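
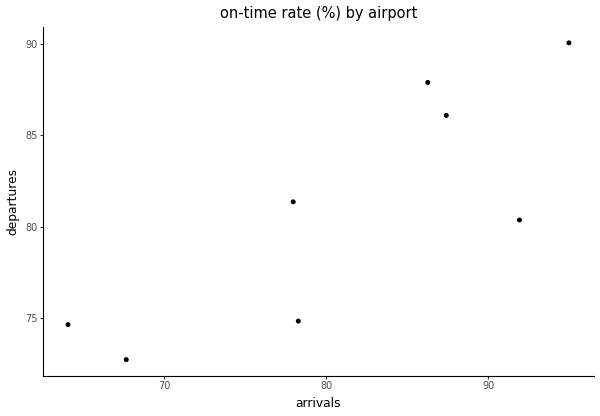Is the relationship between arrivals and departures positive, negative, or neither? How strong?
Points are positively correlated; strong (|r| ≈ 0.8).

positive, strong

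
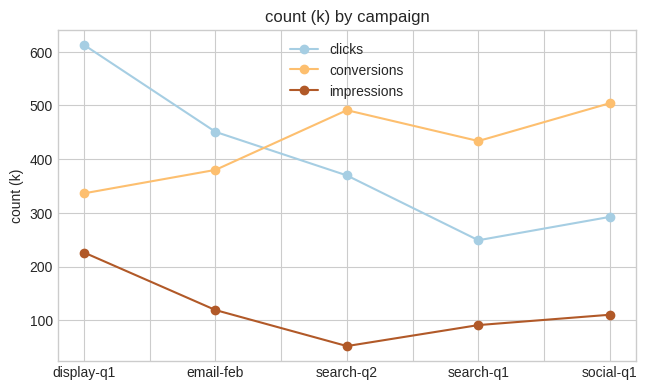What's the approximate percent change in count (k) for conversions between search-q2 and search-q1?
search-q2 ≈ 500, search-q1 ≈ 450; (450 − 500) / 500 ≈ -10%.

≈ -10%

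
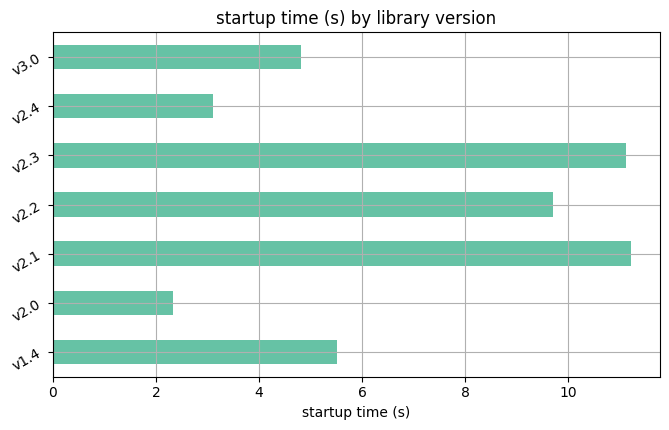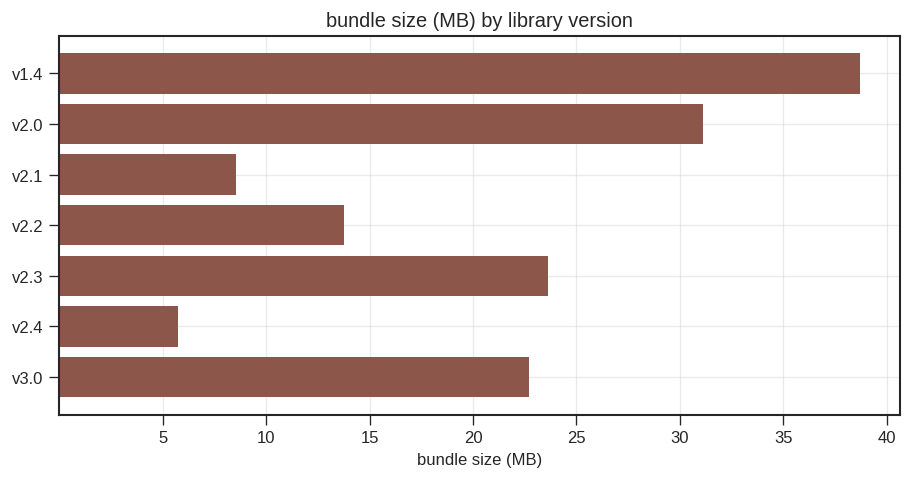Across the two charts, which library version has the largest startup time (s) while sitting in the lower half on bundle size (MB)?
Chart 2 median bundle size (MB) ≈ 25; below-median library versions: v2.1, v2.2, v2.4. Among those, v2.1 has the highest startup time (s) (≈ 12).

v2.1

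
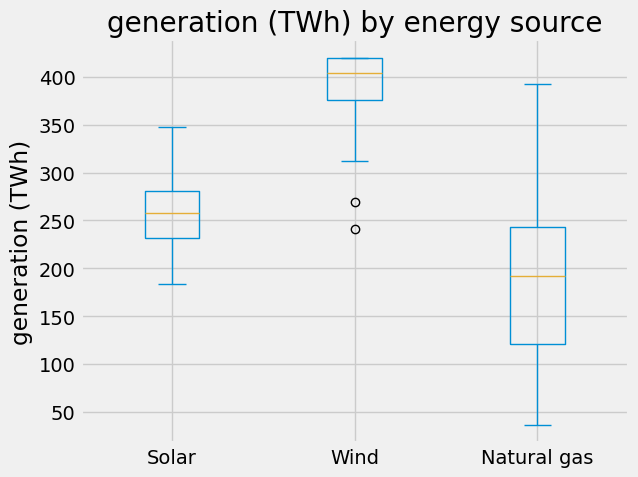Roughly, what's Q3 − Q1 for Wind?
Q3 ≈ 420, Q1 ≈ 380; IQR ≈ 40.

≈ 40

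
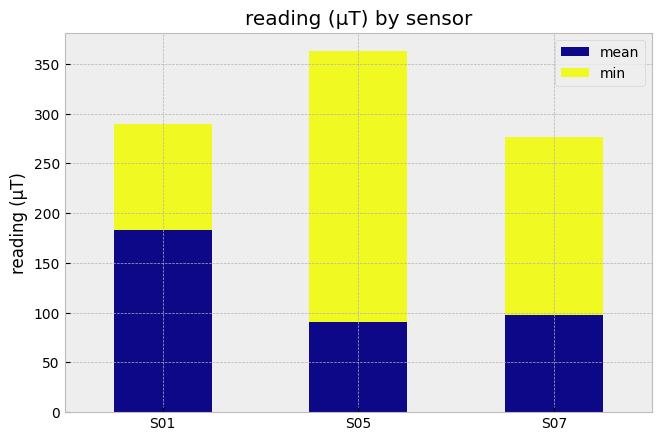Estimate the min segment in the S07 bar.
≈ 200

min top ≈ 300, bottom ≈ 100; segment ≈ 200.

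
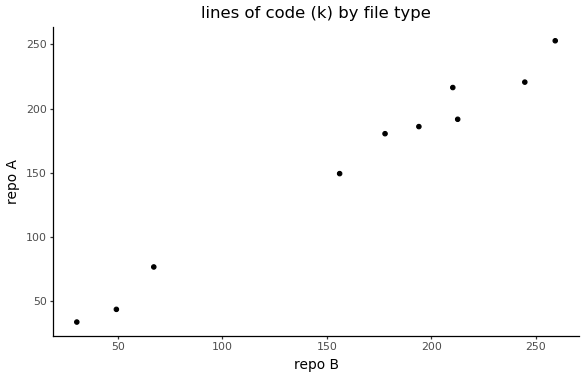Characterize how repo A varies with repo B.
positive, strong

Points are positively correlated; strong (|r| ≈ 1.0).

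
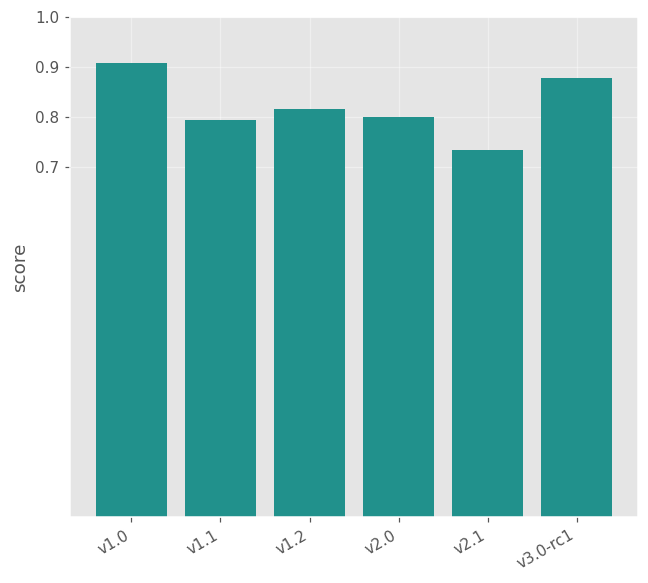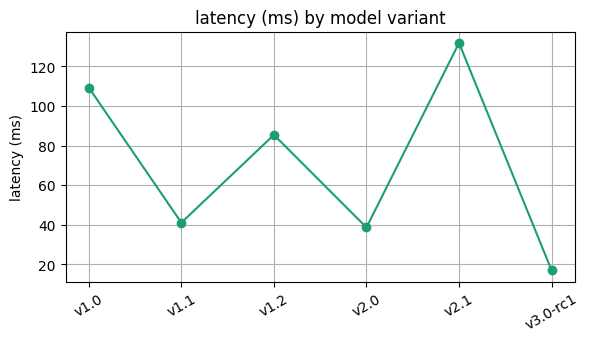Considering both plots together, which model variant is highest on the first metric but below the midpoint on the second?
v3.0-rc1

Chart 2 median latency (ms) ≈ 60; below-median model variants: v1.1, v2.0, v3.0-rc1. Among those, v3.0-rc1 has the highest score (≈ 0.9).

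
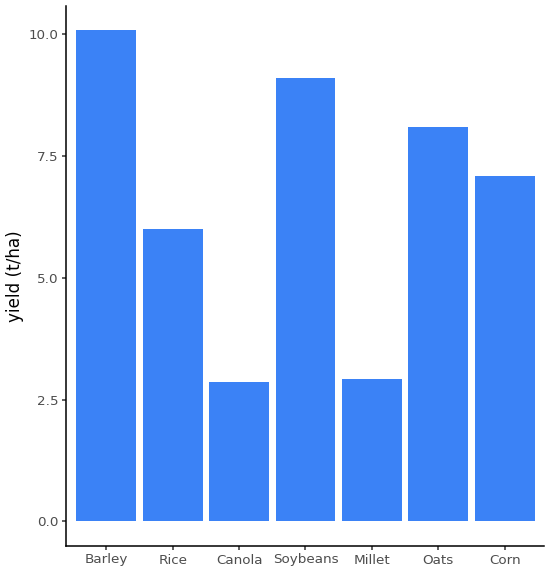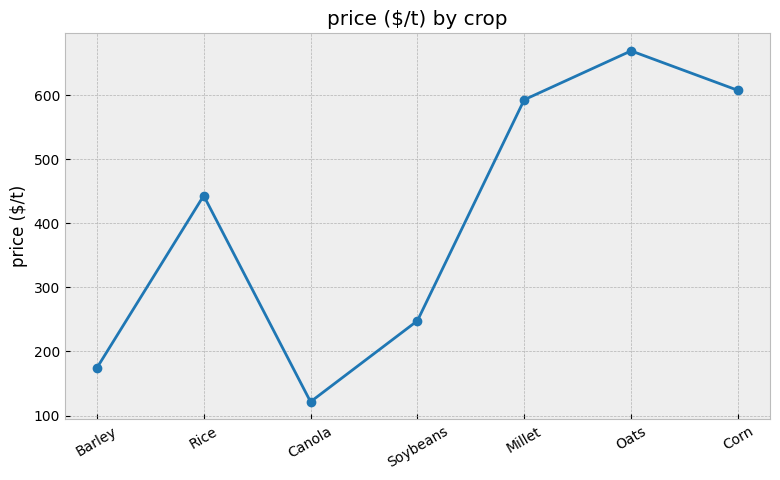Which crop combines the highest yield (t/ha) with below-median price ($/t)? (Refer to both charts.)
Chart 2 median price ($/t) ≈ 400; below-median crops: Barley, Canola, Soybeans. Among those, Barley has the highest yield (t/ha) (≈ 10).

Barley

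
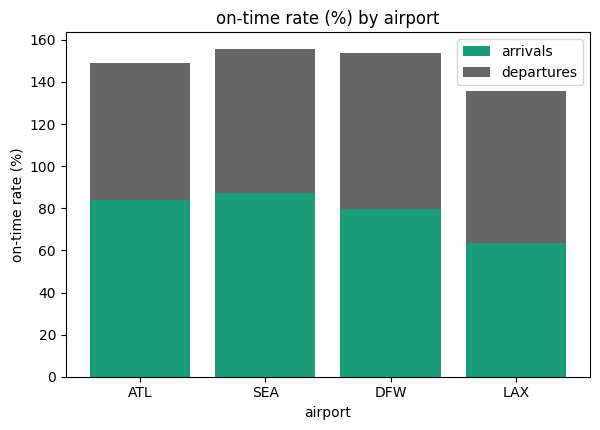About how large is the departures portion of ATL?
departures top ≈ 140, bottom ≈ 80; segment ≈ 60.

≈ 60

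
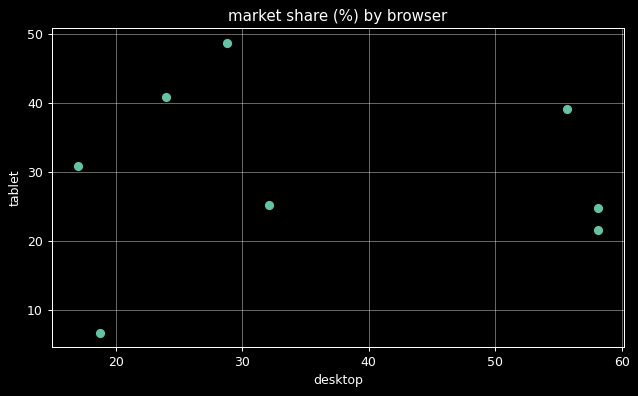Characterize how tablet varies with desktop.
Points are roughly uncorrelated; weak (|r| ≈ 0.0).

no clear correlation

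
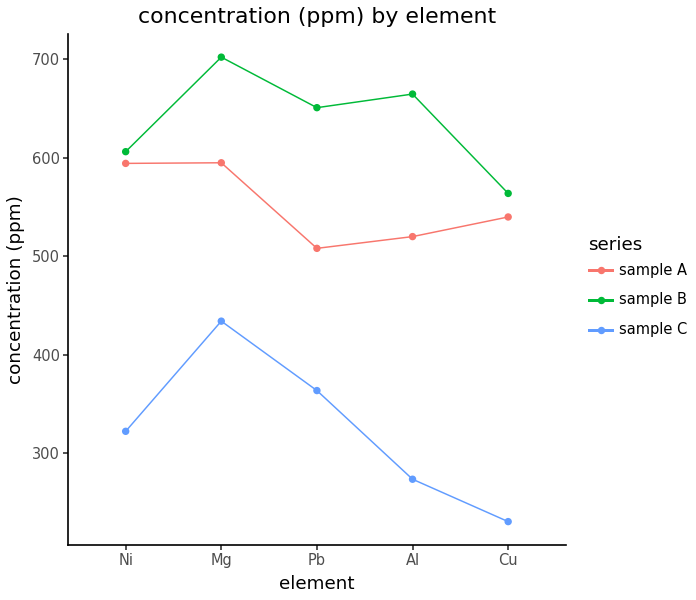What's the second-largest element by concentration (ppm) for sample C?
Top 3 for sample C: Mg ≈ 450, Pb ≈ 350, Ni ≈ 300.

Pb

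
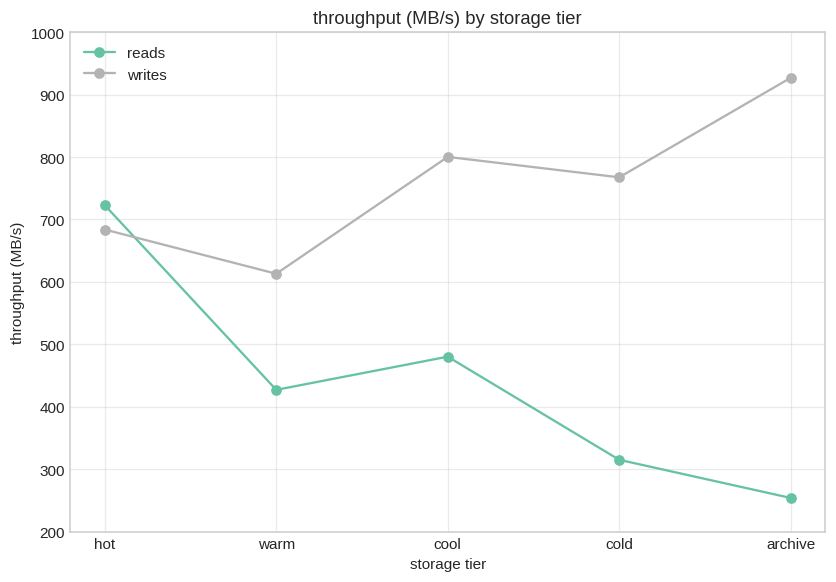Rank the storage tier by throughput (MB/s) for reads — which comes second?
cool

Top 3 for reads: hot ≈ 700, cool ≈ 500, warm ≈ 400.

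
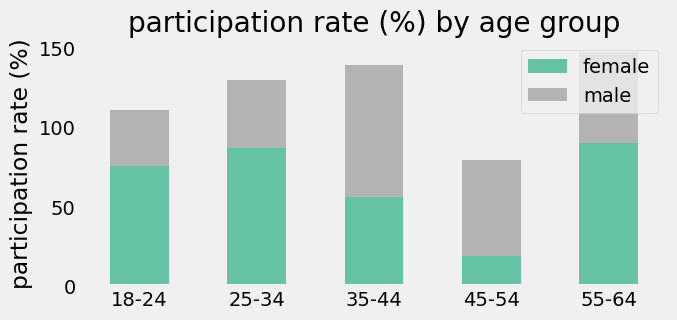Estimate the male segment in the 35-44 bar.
male top ≈ 140, bottom ≈ 60; segment ≈ 80.

≈ 80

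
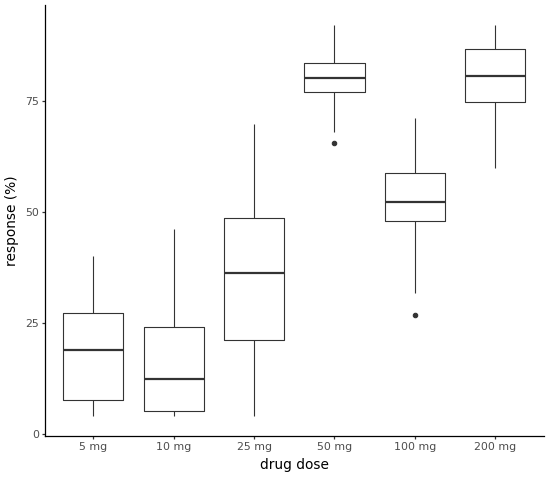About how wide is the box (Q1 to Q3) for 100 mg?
≈ 10

Q3 ≈ 60, Q1 ≈ 50; IQR ≈ 10.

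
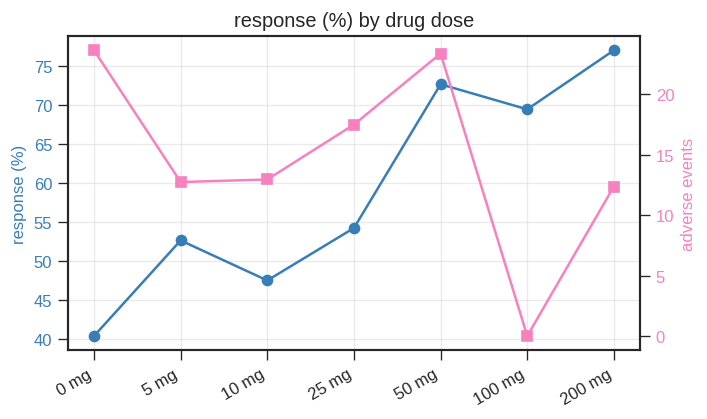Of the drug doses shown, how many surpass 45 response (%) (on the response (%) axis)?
6

Above 45: 5 mg, 10 mg, 25 mg, 50 mg, 100 mg, 200 mg.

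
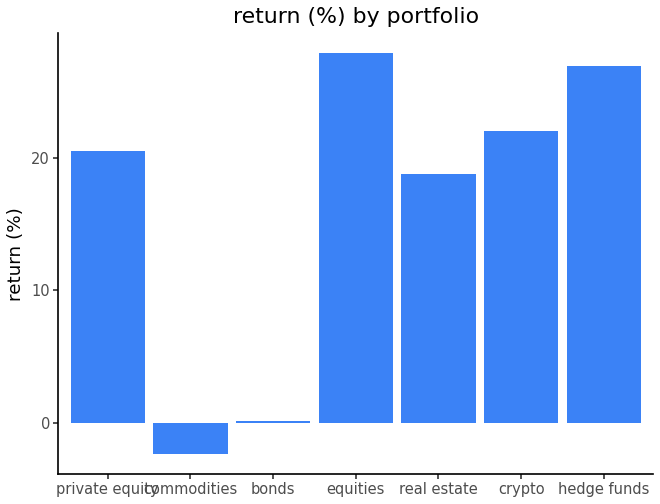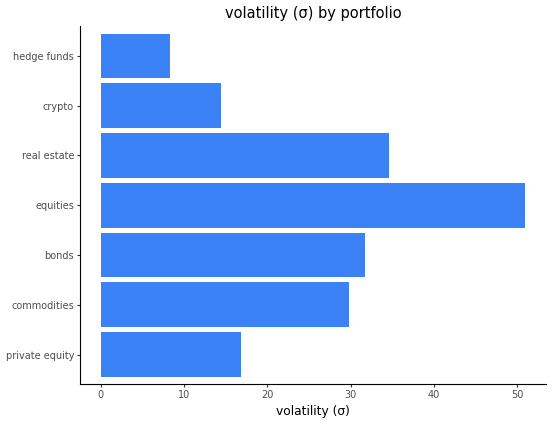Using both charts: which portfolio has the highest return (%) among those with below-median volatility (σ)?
hedge funds

Chart 2 median volatility (σ) ≈ 30; below-median portfolios: private equity, crypto, hedge funds. Among those, hedge funds has the highest return (%) (≈ 25).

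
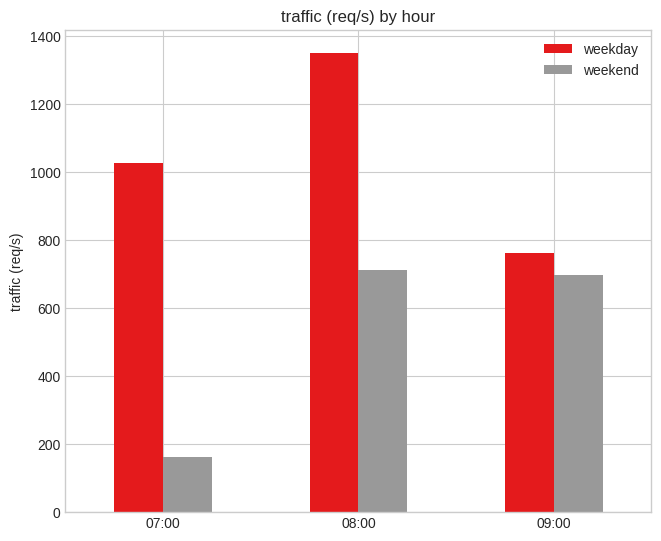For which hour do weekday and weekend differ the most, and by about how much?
07:00, ≈ 800 req/s

07:00: weekday ≈ 1000, weekend ≈ 200 → gap ≈ 800. Next-largest (08:00) is only ≈ 600.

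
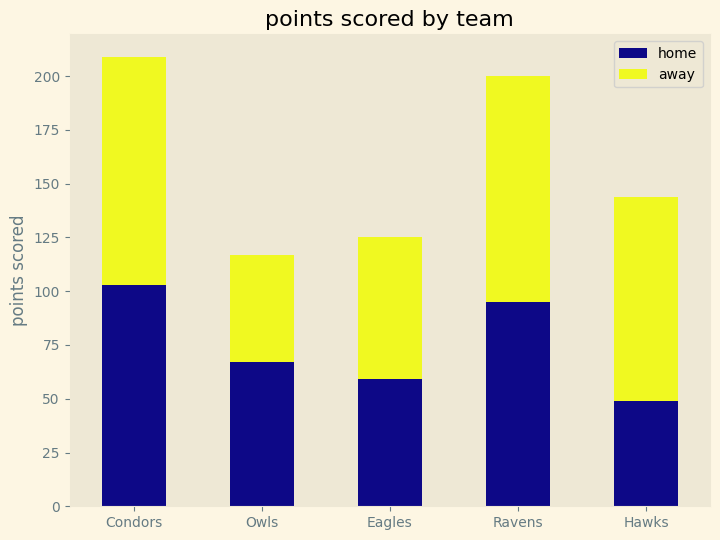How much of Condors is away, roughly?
away top ≈ 200, bottom ≈ 100; segment ≈ 100.

≈ 100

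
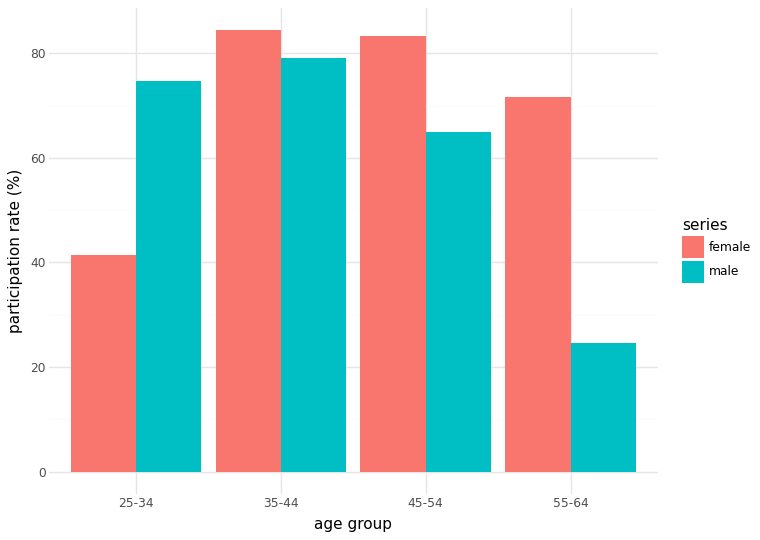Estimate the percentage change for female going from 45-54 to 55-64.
≈ -12.5%

45-54 ≈ 80, 55-64 ≈ 70; (70 − 80) / 80 ≈ -12.5%.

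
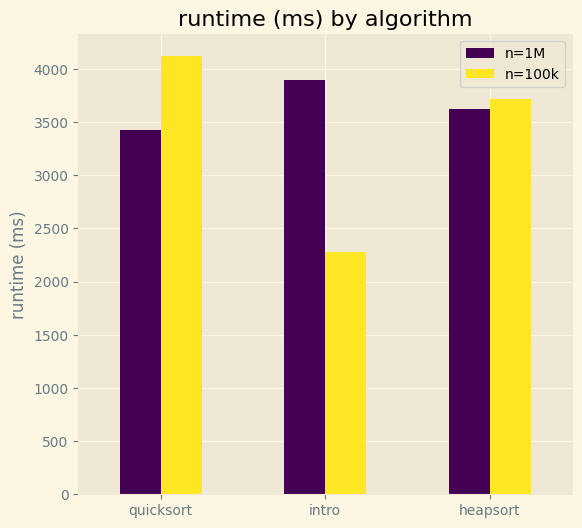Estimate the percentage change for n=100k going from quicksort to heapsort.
≈ -12.5%

quicksort ≈ 4000, heapsort ≈ 3500; (3500 − 4000) / 4000 ≈ -12.5%.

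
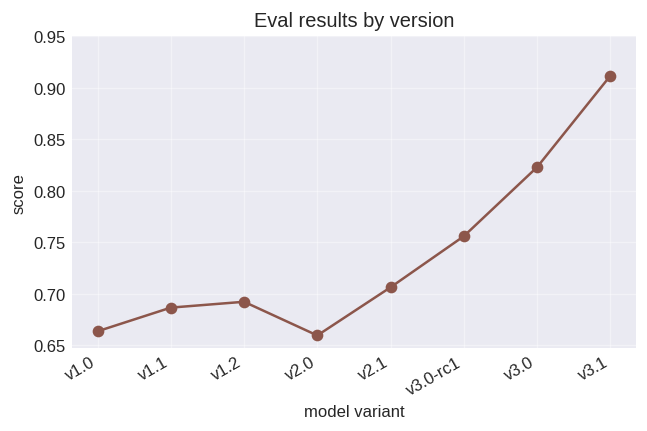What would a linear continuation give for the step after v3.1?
≈ 0.975

Last three: 0.75, 0.80, 0.90 → slope ≈ 0.075/step → next ≈ 0.975.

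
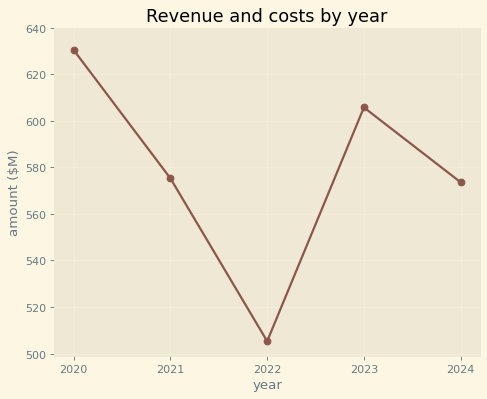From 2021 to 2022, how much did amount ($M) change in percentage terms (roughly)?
2021 ≈ 580, 2022 ≈ 500; (500 − 580) / 580 ≈ -13.8%.

≈ -13.8%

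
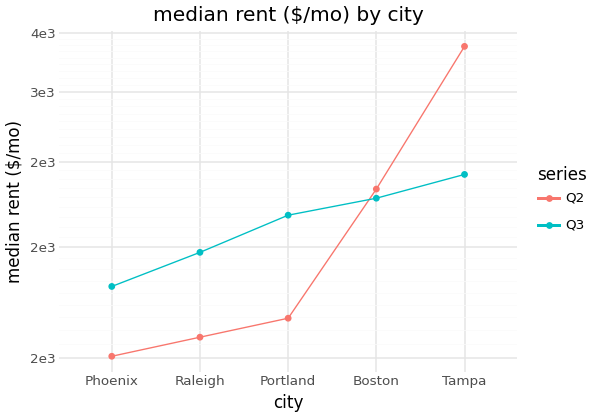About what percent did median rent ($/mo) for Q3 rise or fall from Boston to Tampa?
≈ +9.1%

Boston ≈ 2200, Tampa ≈ 2400; (2400 − 2200) / 2200 ≈ +9.1%.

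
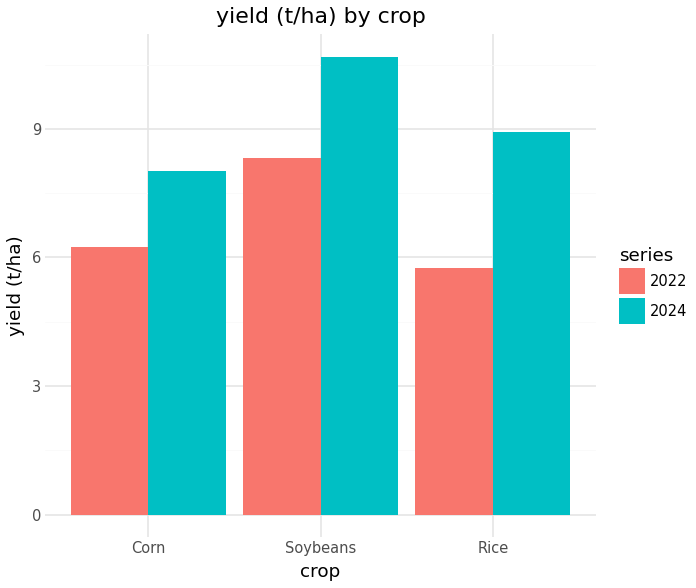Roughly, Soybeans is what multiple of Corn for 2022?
≈ 1.33×

Soybeans ≈ 8, Corn ≈ 6; 8/6 ≈ 1.33.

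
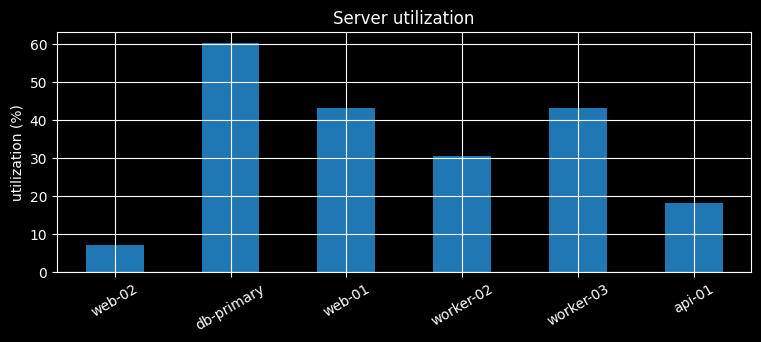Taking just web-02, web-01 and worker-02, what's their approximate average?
≈ 27

(10 + 40 + 30) / 3 ≈ 27.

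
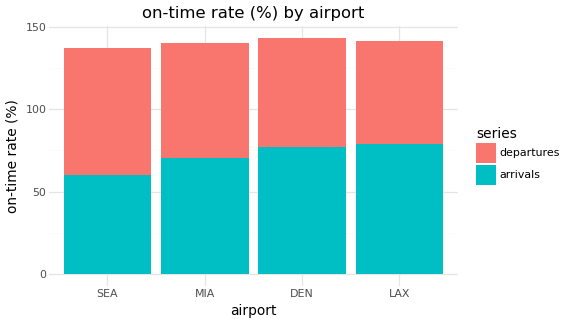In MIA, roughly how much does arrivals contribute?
≈ 80

arrivals top ≈ 80, bottom ≈ 0; segment ≈ 80.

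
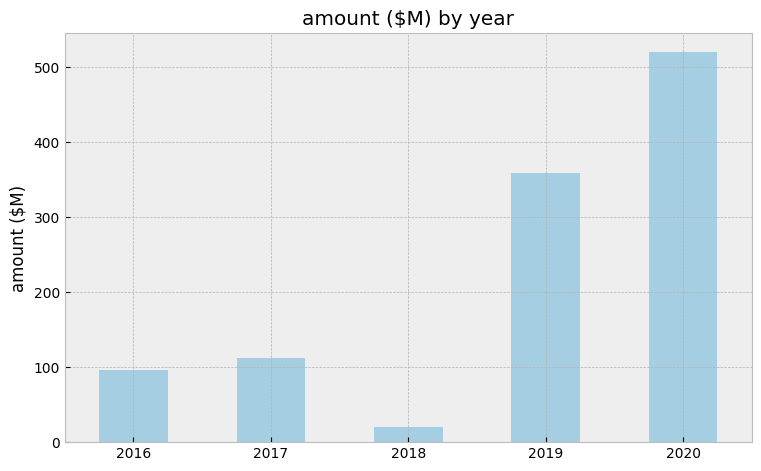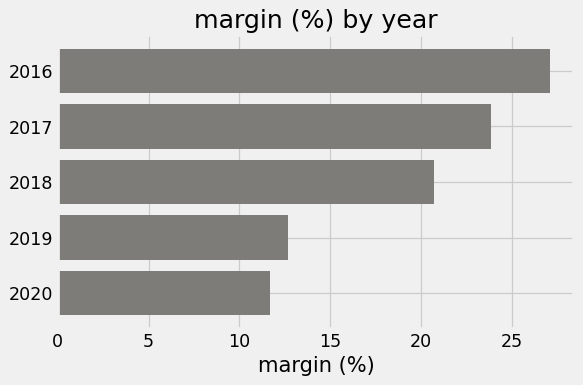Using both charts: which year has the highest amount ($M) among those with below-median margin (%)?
2020

Chart 2 median margin (%) ≈ 20; below-median years: 2019, 2020. Among those, 2020 has the highest amount ($M) (≈ 500).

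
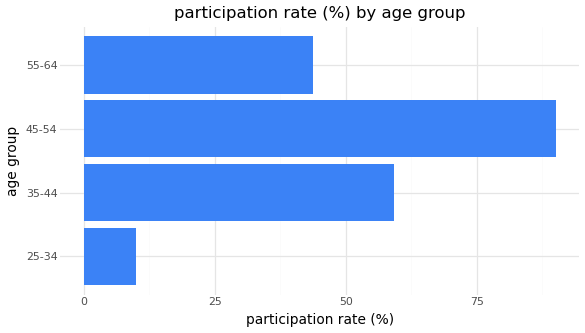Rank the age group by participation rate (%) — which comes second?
35-44

Top 3: 45-54 ≈ 90, 35-44 ≈ 60, 55-64 ≈ 40.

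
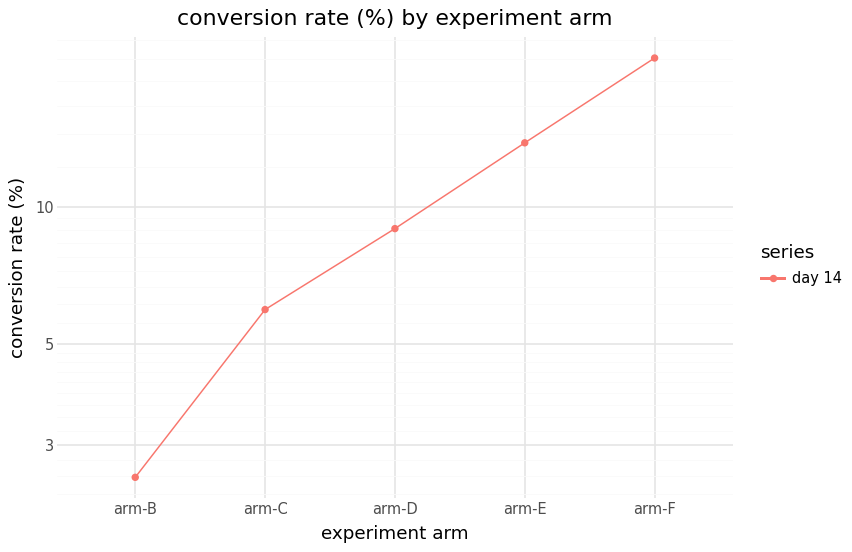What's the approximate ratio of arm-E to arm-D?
arm-E ≈ 14, arm-D ≈ 8; 14/8 ≈ 1.75.

≈ 1.75×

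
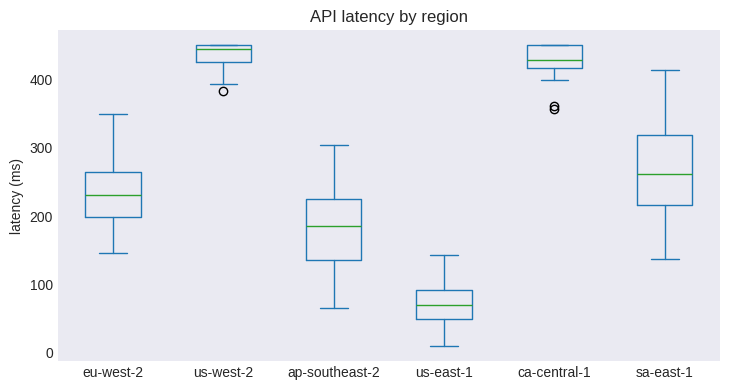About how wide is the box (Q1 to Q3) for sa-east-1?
Q3 ≈ 300, Q1 ≈ 200; IQR ≈ 100.

≈ 100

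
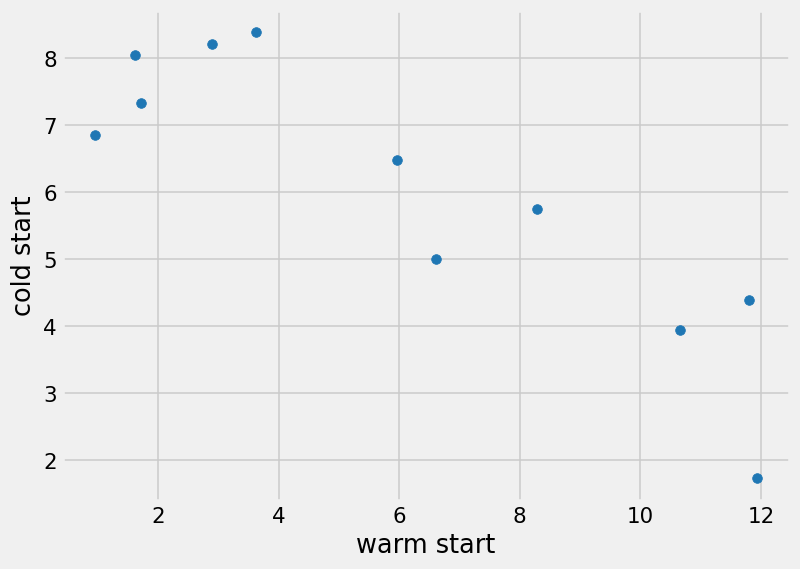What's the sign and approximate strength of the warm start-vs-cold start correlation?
Points are negatively correlated; strong (|r| ≈ 0.9).

negative, strong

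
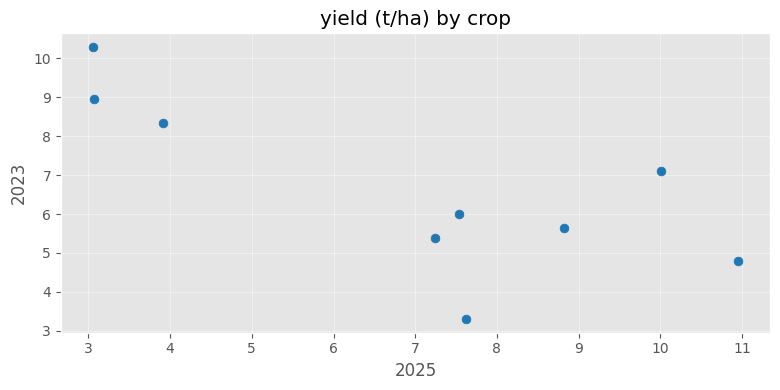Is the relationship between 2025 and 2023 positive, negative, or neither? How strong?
negative, strong

Points are negatively correlated; strong (|r| ≈ 0.8).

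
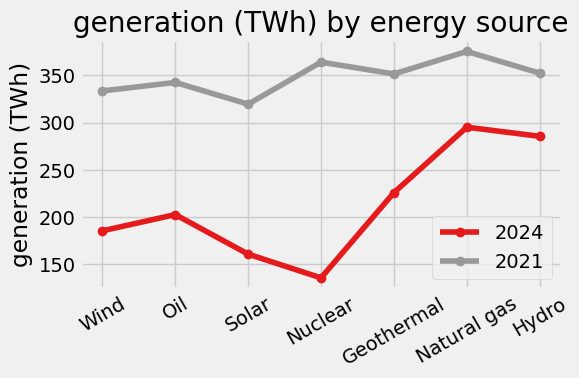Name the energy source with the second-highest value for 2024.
Top 3 for 2024: Natural gas ≈ 300, Hydro ≈ 280, Geothermal ≈ 220.

Hydro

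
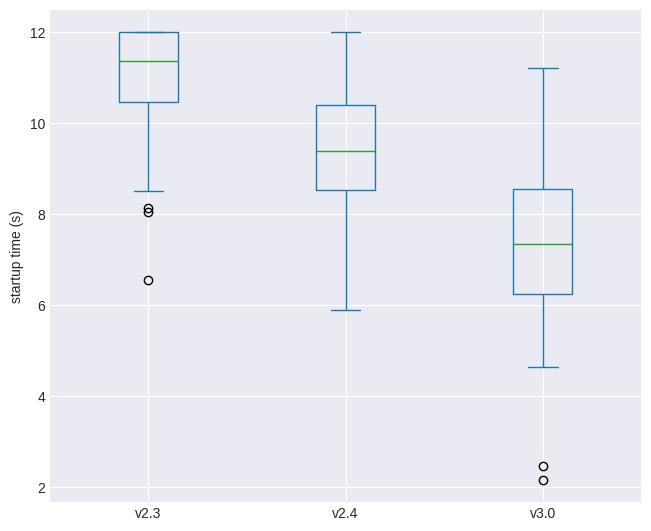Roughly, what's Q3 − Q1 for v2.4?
≈ 2.0

Q3 ≈ 10.5, Q1 ≈ 8.5; IQR ≈ 2.0.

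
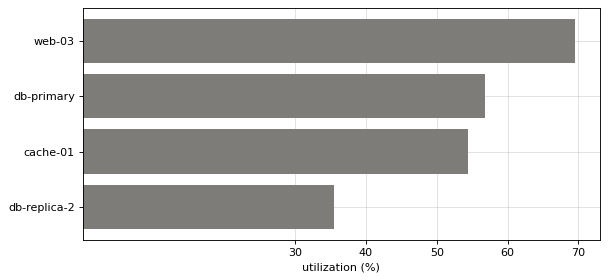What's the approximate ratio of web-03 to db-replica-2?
≈ 1.75×

web-03 ≈ 70, db-replica-2 ≈ 40; 70/40 ≈ 1.75.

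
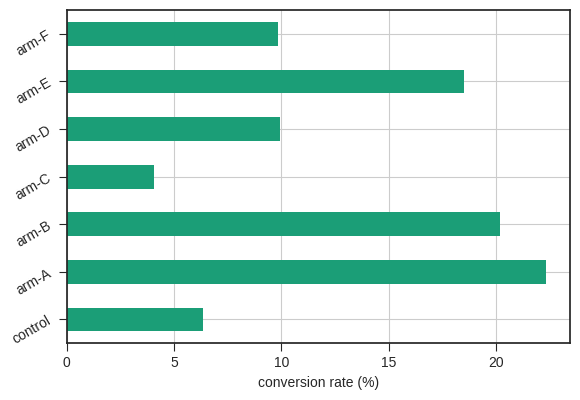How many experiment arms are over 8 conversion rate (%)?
5

Above 8: arm-A, arm-B, arm-D, arm-E, arm-F.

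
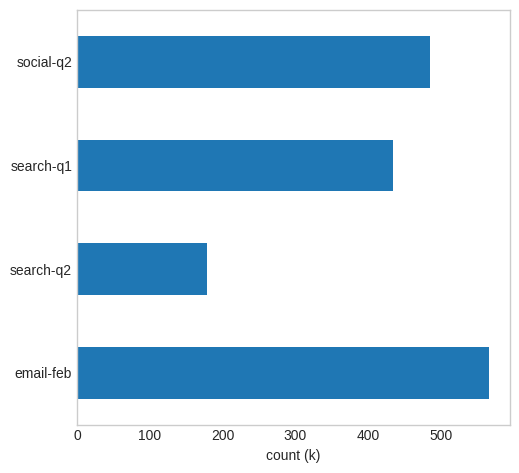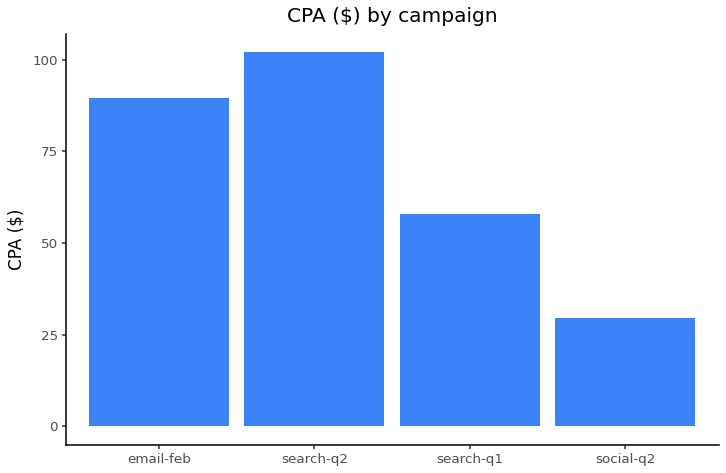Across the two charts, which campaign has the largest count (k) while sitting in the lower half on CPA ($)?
social-q2

Chart 2 median CPA ($) ≈ 70; below-median campaigns: search-q1, social-q2. Among those, social-q2 has the highest count (k) (≈ 500).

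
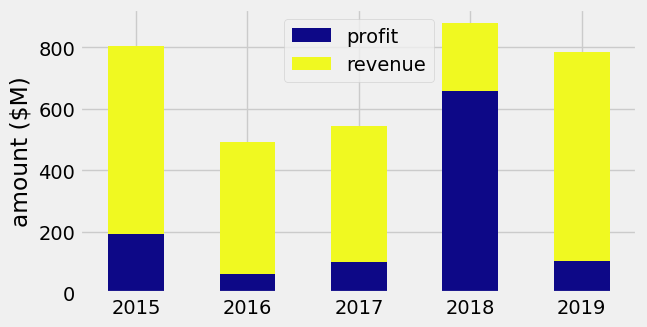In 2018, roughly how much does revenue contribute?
revenue top ≈ 900, bottom ≈ 700; segment ≈ 200.

≈ 200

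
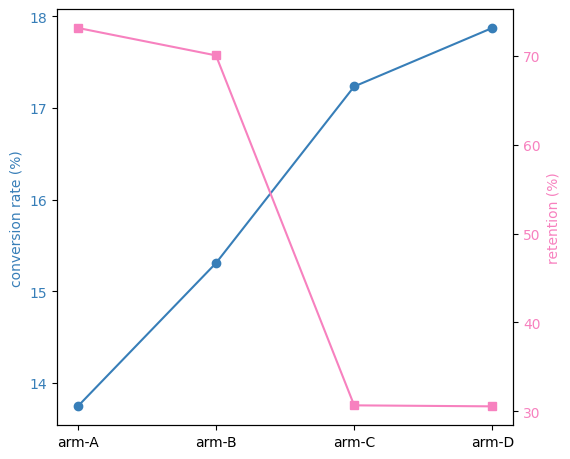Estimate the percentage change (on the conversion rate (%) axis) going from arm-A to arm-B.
arm-A ≈ 13.5, arm-B ≈ 15.5; (15.5 − 13.5) / 13.5 ≈ +14.8%.

≈ +14.8%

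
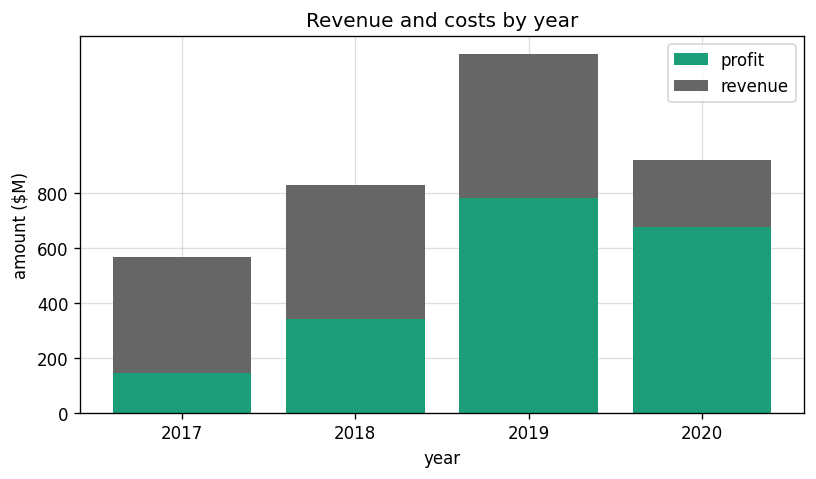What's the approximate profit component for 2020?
≈ 600

profit top ≈ 600, bottom ≈ 0; segment ≈ 600.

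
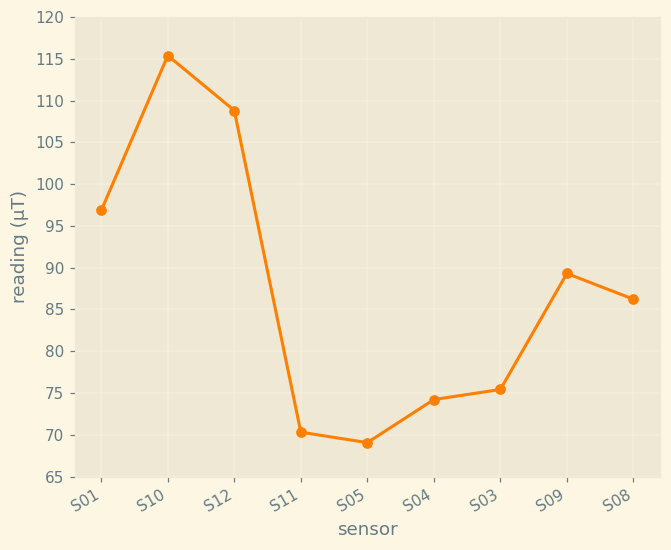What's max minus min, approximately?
≈ 45

Max S10 ≈ 115, min S05 ≈ 70; range ≈ 45.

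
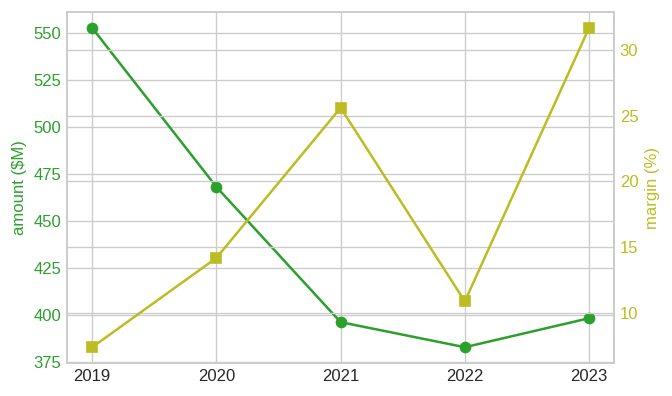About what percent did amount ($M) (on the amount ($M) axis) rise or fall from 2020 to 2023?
2020 ≈ 460, 2023 ≈ 400; (400 − 460) / 460 ≈ -13%.

≈ -13%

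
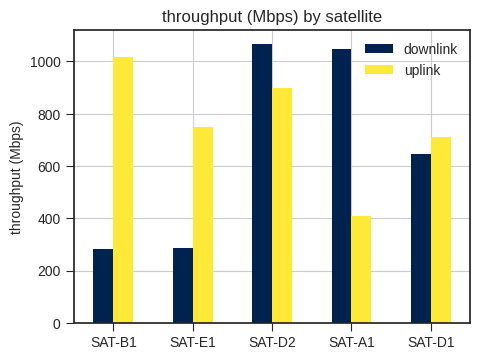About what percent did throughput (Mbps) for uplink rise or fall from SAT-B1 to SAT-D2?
SAT-B1 ≈ 1000, SAT-D2 ≈ 900; (900 − 1000) / 1000 ≈ -10%.

≈ -10%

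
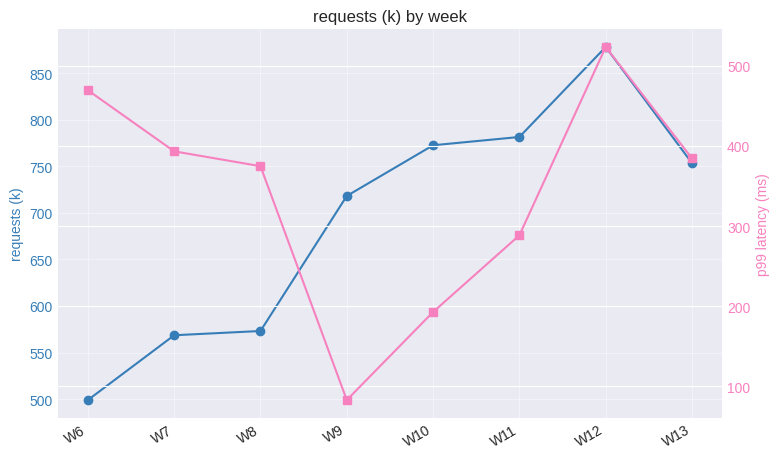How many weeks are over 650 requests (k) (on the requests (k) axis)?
Above 650: W9, W10, W11, W12, W13.

5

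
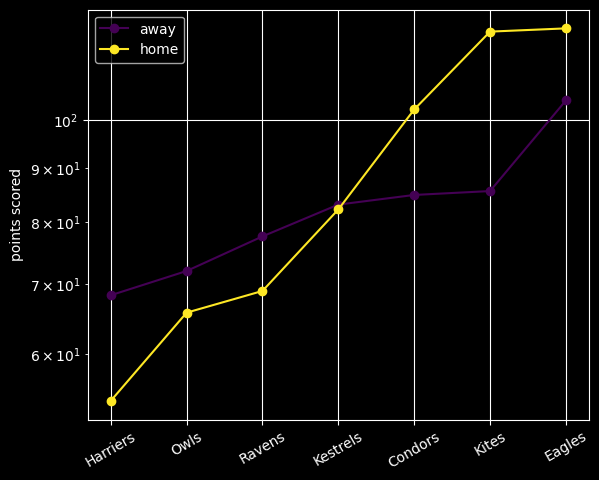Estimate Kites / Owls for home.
≈ 1.71×

Kites ≈ 120, Owls ≈ 70; 120/70 ≈ 1.71.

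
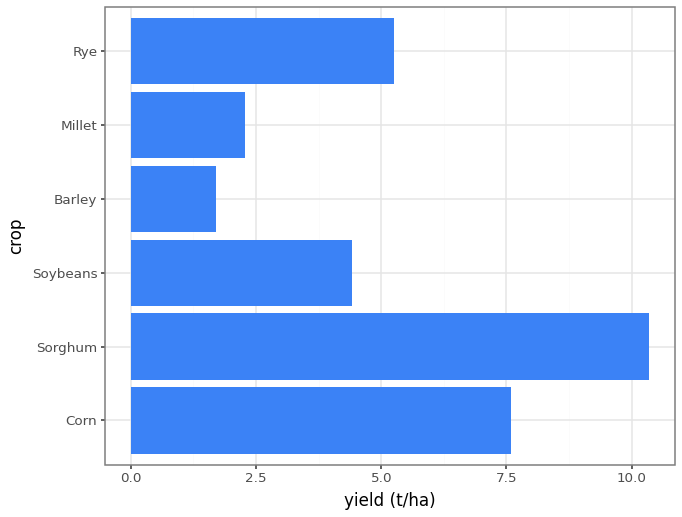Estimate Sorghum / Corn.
≈ 1.25×

Sorghum ≈ 10, Corn ≈ 8; 10/8 ≈ 1.25.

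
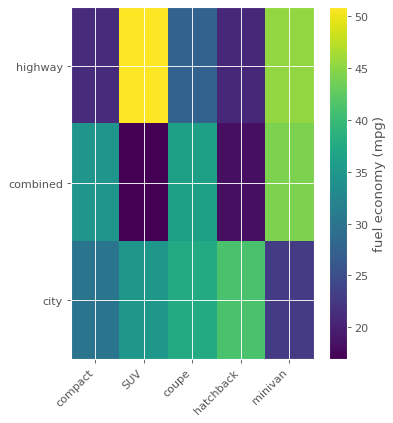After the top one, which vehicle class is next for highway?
Top 3 for highway: SUV ≈ 50, minivan ≈ 45, coupe ≈ 30.

minivan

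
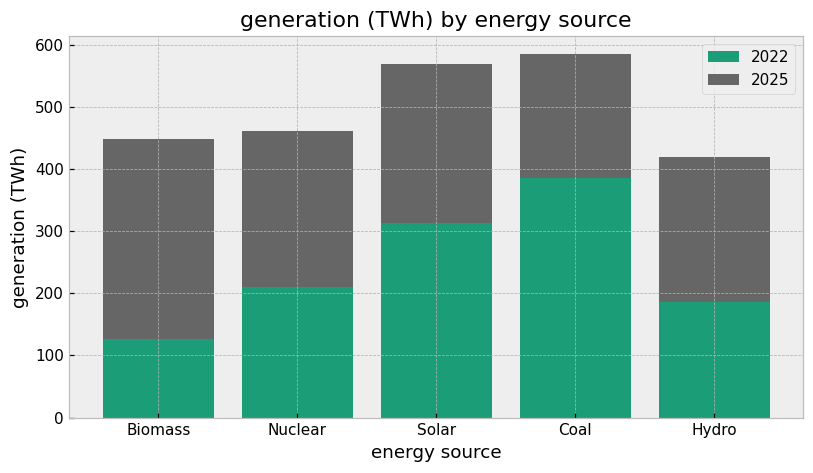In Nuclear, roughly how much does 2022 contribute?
2022 top ≈ 200, bottom ≈ 0; segment ≈ 200.

≈ 200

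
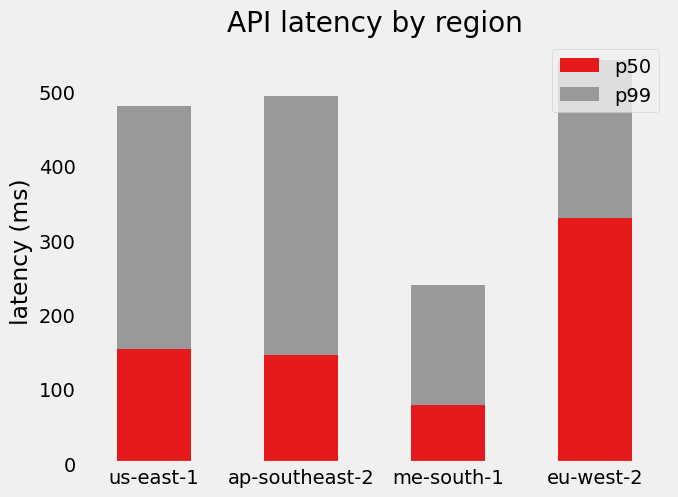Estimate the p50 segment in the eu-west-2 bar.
≈ 350

p50 top ≈ 350, bottom ≈ 0; segment ≈ 350.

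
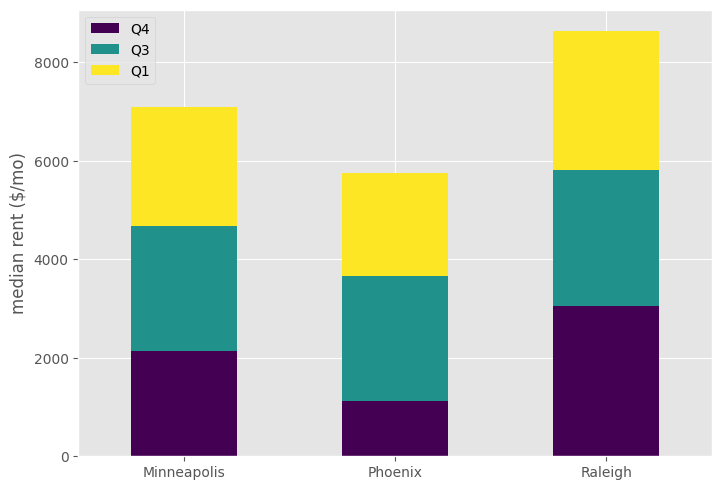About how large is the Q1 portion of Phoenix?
Q1 top ≈ 6000, bottom ≈ 4000; segment ≈ 2000.

≈ 2000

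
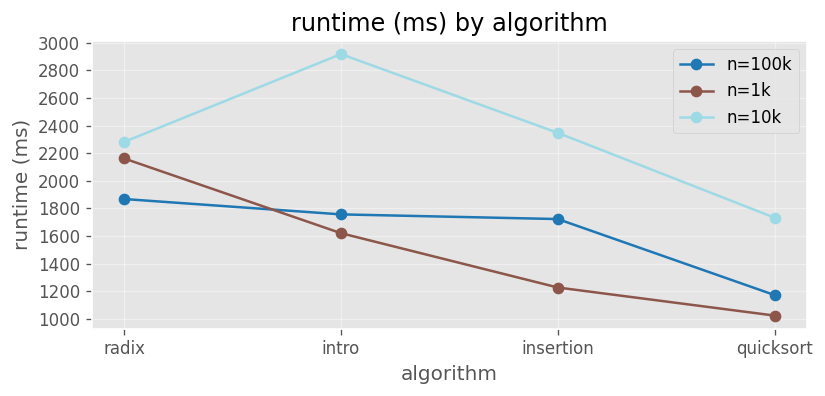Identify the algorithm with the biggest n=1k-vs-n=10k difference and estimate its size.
intro, ≈ 1400 ms

intro: n=1k ≈ 1600, n=10k ≈ 3000 → gap ≈ 1400. Next-largest (insertion) is only ≈ 1200.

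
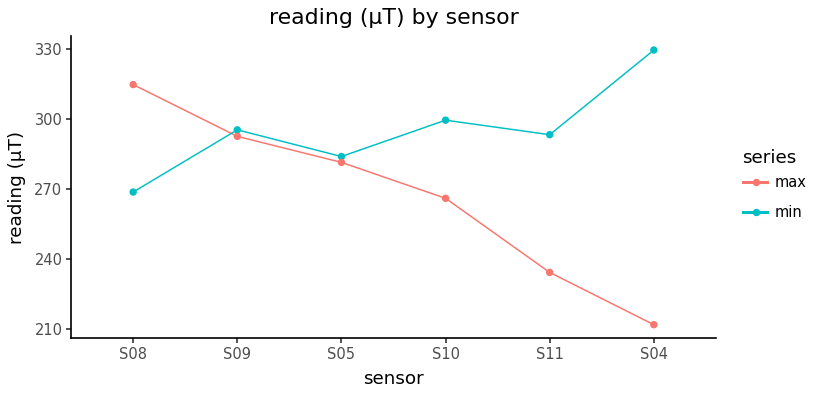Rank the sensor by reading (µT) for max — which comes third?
Top 4 for max: S08 ≈ 310, S09 ≈ 290, S05 ≈ 280, S10 ≈ 270.

S05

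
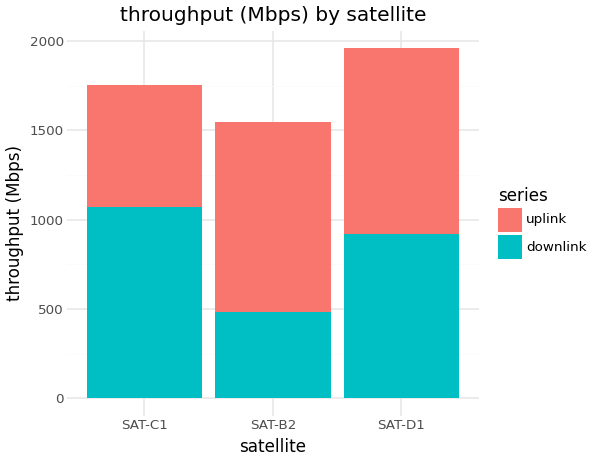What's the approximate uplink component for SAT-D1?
uplink top ≈ 2000, bottom ≈ 1000; segment ≈ 1000.

≈ 1000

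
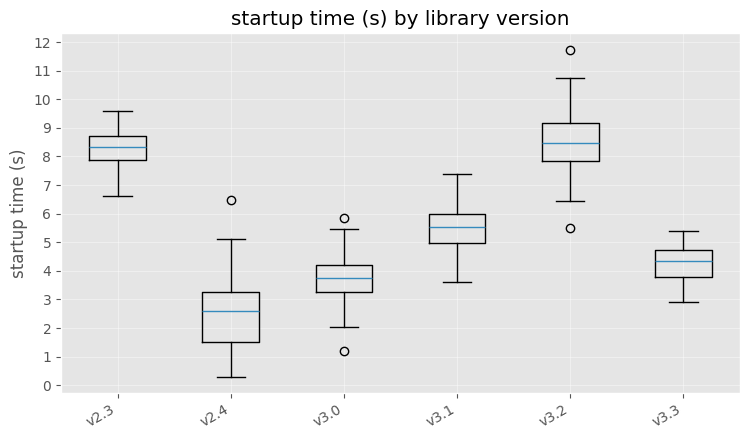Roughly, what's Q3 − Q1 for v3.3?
Q3 ≈ 5, Q1 ≈ 4; IQR ≈ 1.

≈ 1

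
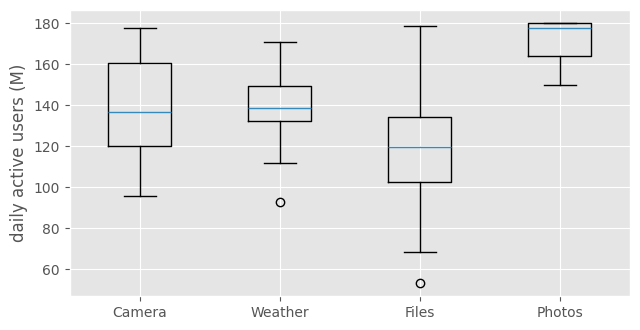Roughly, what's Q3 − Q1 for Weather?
≈ 20

Q3 ≈ 150, Q1 ≈ 130; IQR ≈ 20.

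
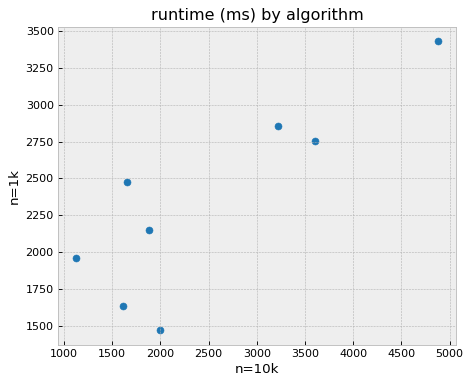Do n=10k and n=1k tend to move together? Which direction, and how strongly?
positive, strong

Points are positively correlated; strong (|r| ≈ 0.8).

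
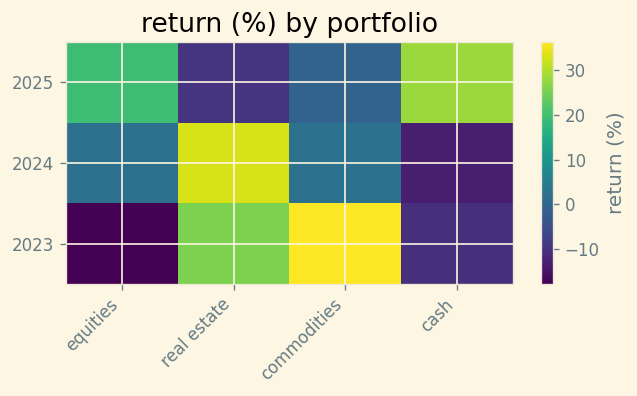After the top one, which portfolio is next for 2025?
equities

Top 3 for 2025: cash ≈ 30, equities ≈ 20, commodities ≈ 0.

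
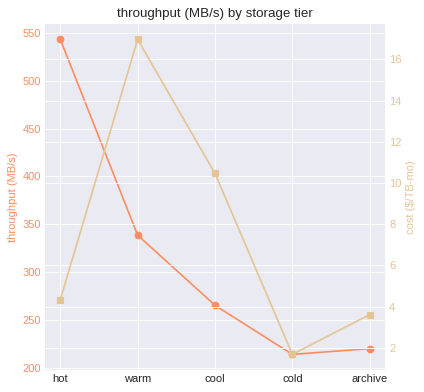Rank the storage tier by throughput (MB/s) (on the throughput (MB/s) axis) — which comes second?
warm

Top 3 (on the throughput (MB/s) axis): hot ≈ 550, warm ≈ 350, cool ≈ 250.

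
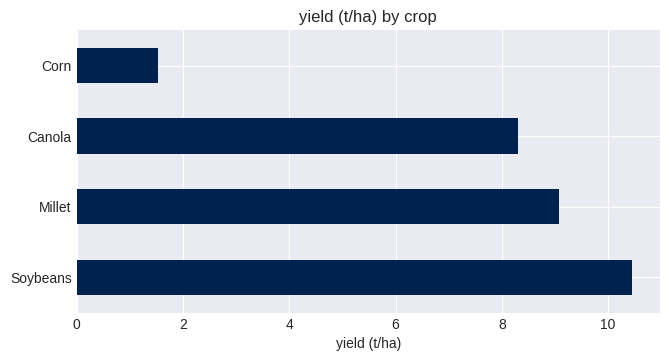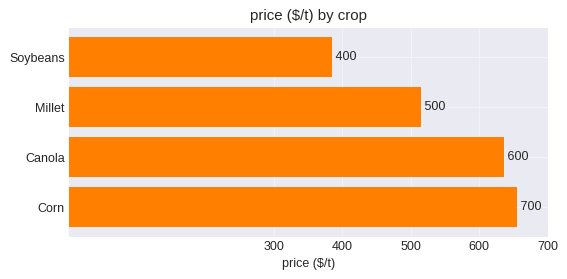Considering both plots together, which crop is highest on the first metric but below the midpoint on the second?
Chart 2 median price ($/t) ≈ 600; below-median crops: Soybeans, Millet. Among those, Soybeans has the highest yield (t/ha) (≈ 10).

Soybeans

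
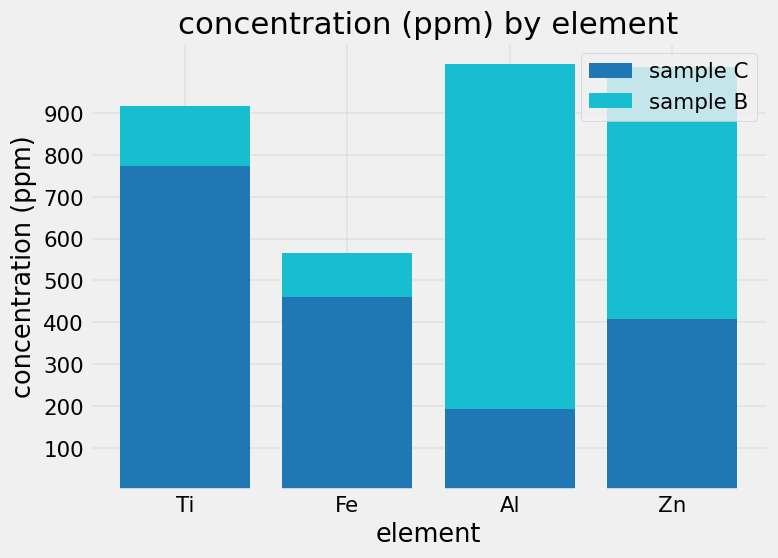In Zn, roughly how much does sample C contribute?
≈ 400

sample C top ≈ 400, bottom ≈ 0; segment ≈ 400.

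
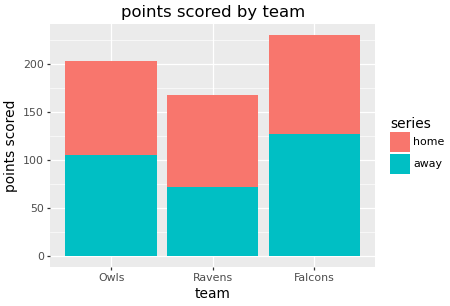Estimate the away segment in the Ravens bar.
away top ≈ 80, bottom ≈ 0; segment ≈ 80.

≈ 80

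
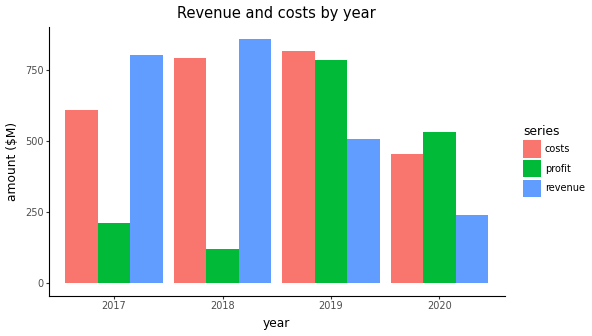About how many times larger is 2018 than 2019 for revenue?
≈ 1.8×

2018 ≈ 900, 2019 ≈ 500; 900/500 ≈ 1.8.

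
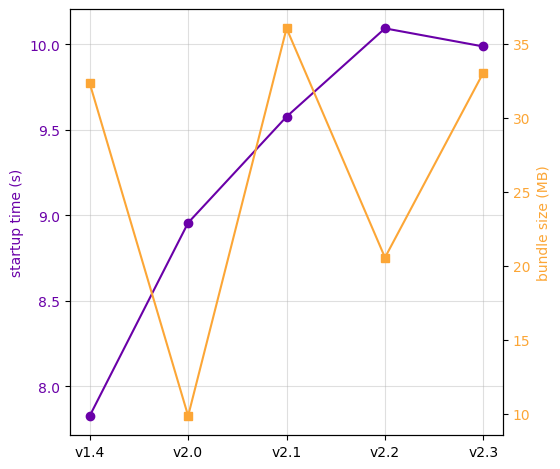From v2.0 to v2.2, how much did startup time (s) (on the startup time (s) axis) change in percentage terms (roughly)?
v2.0 ≈ 9.0, v2.2 ≈ 10.0; (10.0 − 9.0) / 9.0 ≈ +11.1%.

≈ +11.1%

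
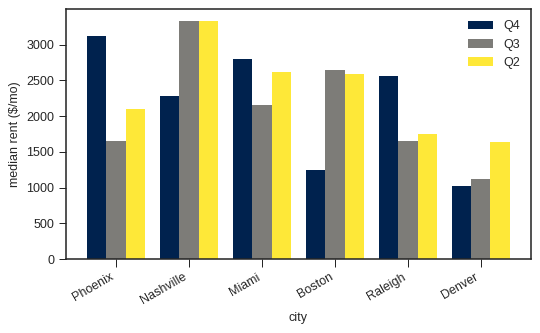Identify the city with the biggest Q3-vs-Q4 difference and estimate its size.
Phoenix, ≈ 1500 $/mo

Phoenix: Q3 ≈ 1500, Q4 ≈ 3000 → gap ≈ 1500. Next-largest (Boston) is only ≈ 1000.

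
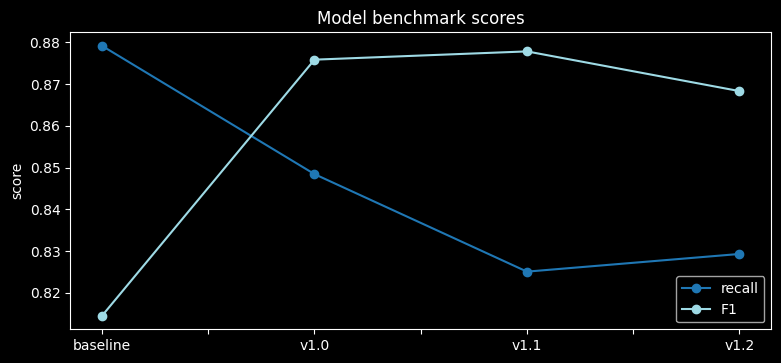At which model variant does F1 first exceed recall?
baseline: F1 ≈ 0.81 vs recall ≈ 0.88 (not yet); v1.0: F1 ≈ 0.88 vs recall ≈ 0.85 (first crossover).

v1.0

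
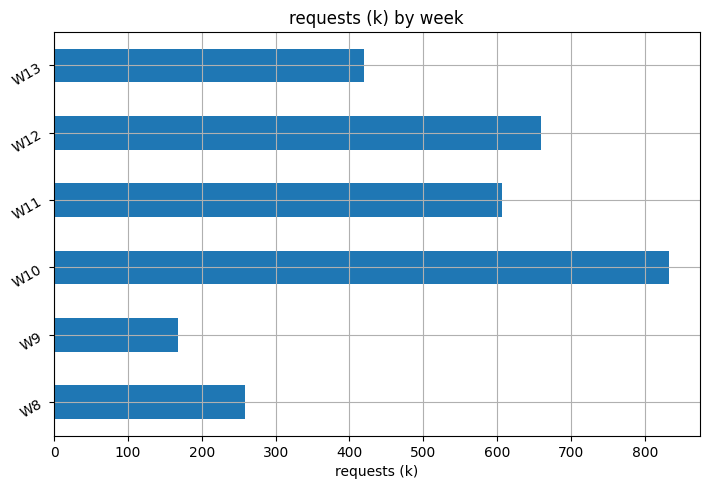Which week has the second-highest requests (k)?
W12

Top 3: W10 ≈ 800, W12 ≈ 700, W11 ≈ 600.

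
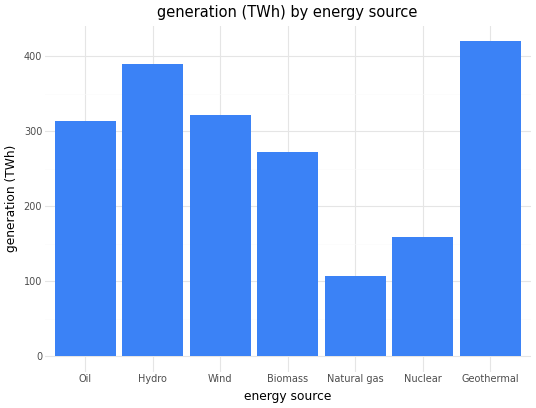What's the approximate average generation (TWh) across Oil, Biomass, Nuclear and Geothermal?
(300 + 250 + 150 + 400) / 4 ≈ 275.

≈ 275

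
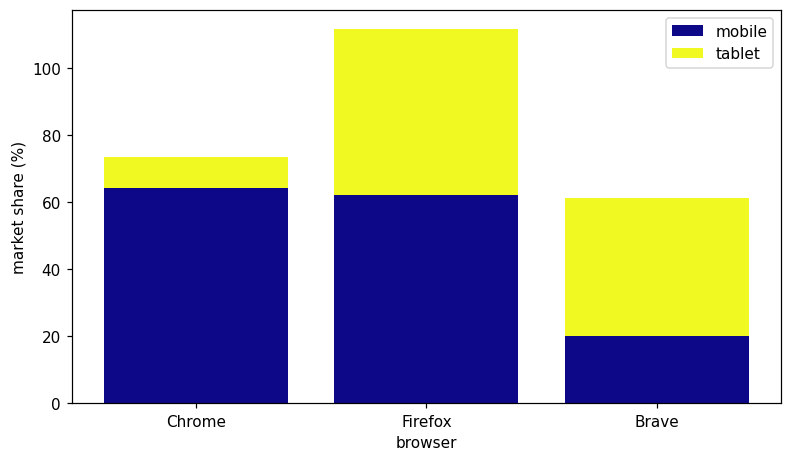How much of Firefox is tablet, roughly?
tablet top ≈ 110, bottom ≈ 60; segment ≈ 50.

≈ 50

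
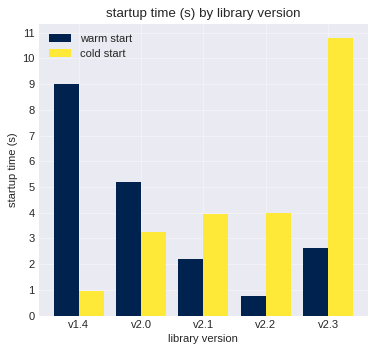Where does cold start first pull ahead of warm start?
v2.0: cold start ≈ 3 vs warm start ≈ 5 (not yet); v2.1: cold start ≈ 4 vs warm start ≈ 2 (first crossover).

v2.1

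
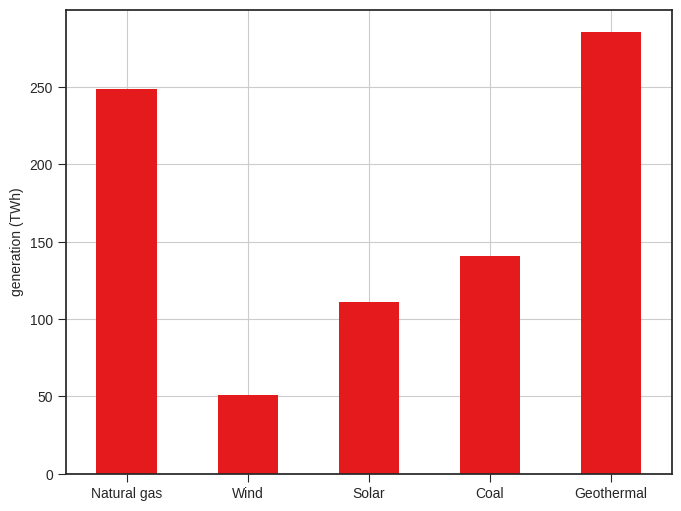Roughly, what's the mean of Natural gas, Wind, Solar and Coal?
(250 + 50 + 100 + 150) / 4 ≈ 138.

≈ 138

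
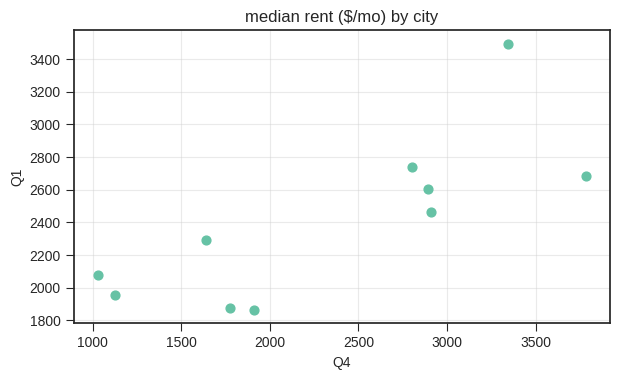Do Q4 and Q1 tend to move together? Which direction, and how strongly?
positive, strong

Points are positively correlated; strong (|r| ≈ 0.8).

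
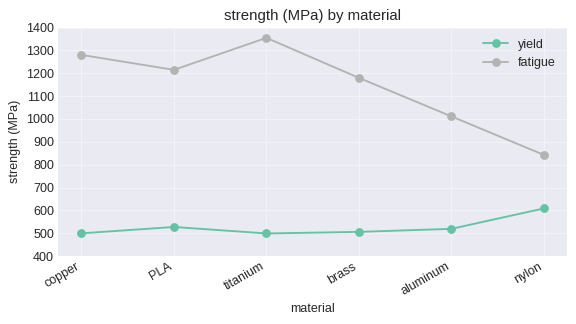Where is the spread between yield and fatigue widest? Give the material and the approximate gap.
titanium: yield ≈ 500, fatigue ≈ 1400 → gap ≈ 900. Next-largest (copper) is only ≈ 800.

titanium, ≈ 900 MPa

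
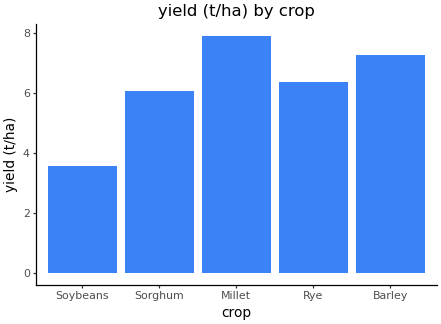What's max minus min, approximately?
≈ 4

Max Millet ≈ 8, min Soybeans ≈ 4; range ≈ 4.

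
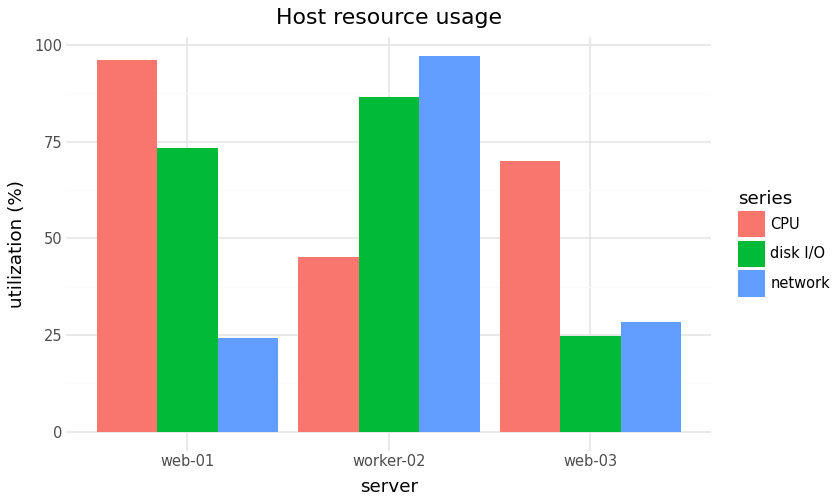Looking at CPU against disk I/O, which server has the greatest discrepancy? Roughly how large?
web-03, ≈ 50 %

web-03: CPU ≈ 70, disk I/O ≈ 20 → gap ≈ 50. Next-largest (worker-02) is only ≈ 40.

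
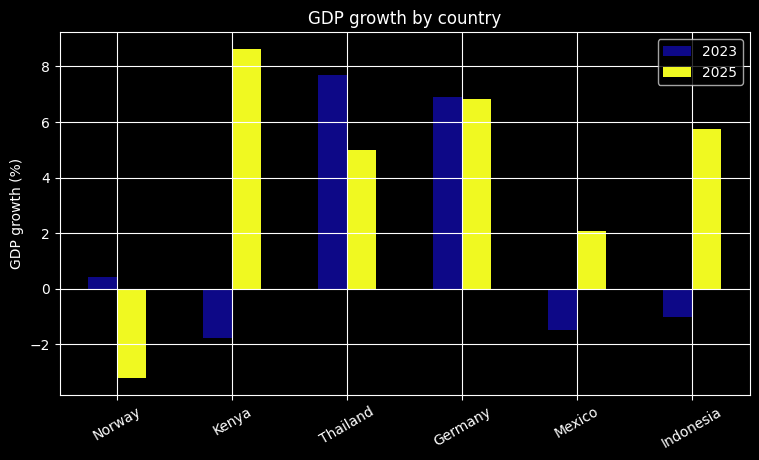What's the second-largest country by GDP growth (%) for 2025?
Top 3 for 2025: Kenya ≈ 9, Germany ≈ 7, Indonesia ≈ 6.

Germany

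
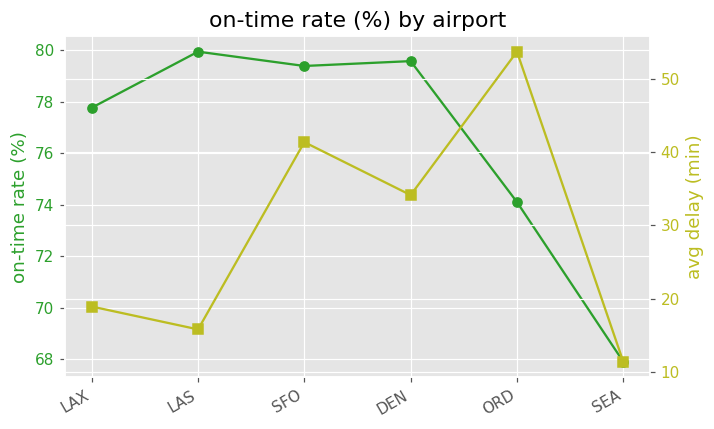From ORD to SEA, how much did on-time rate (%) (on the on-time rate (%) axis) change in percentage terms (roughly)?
≈ -8.1%

ORD ≈ 74, SEA ≈ 68; (68 − 74) / 74 ≈ -8.1%.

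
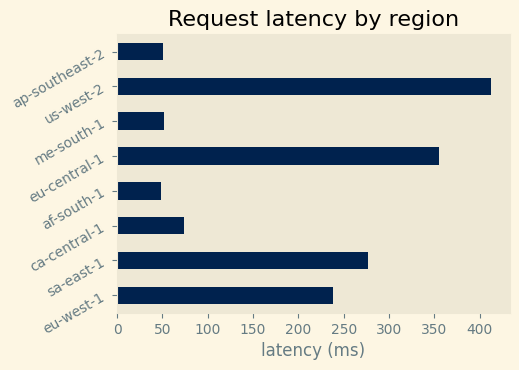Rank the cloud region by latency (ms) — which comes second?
Top 3: us-west-2 ≈ 400, eu-central-1 ≈ 350, sa-east-1 ≈ 300.

eu-central-1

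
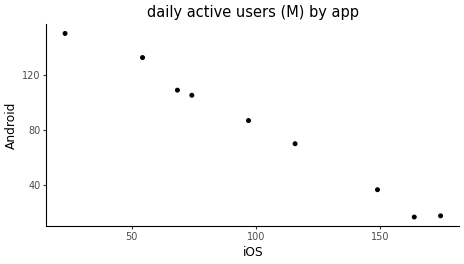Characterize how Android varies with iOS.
negative, strong

Points are negatively correlated; strong (|r| ≈ 1.0).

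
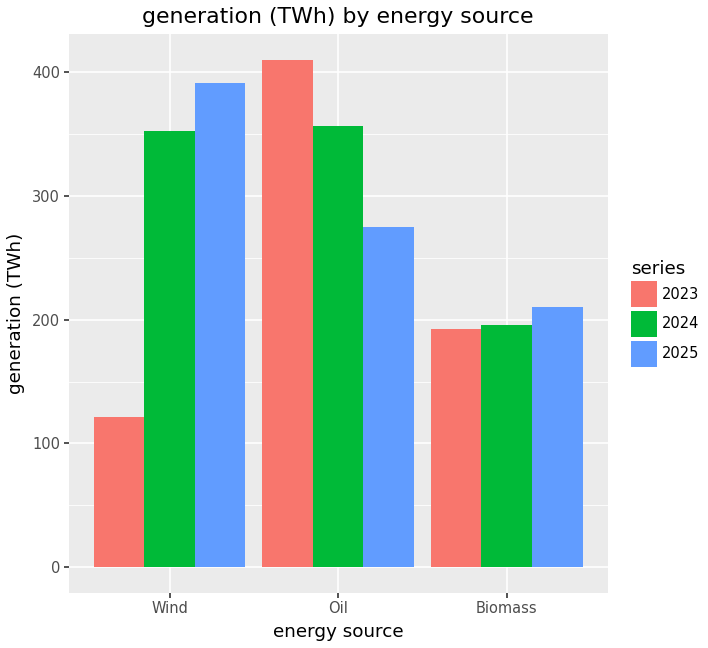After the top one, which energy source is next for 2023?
Top 3 for 2023: Oil ≈ 400, Biomass ≈ 200, Wind ≈ 100.

Biomass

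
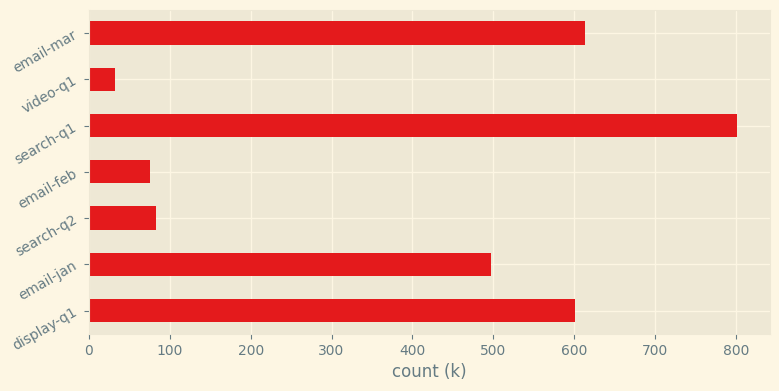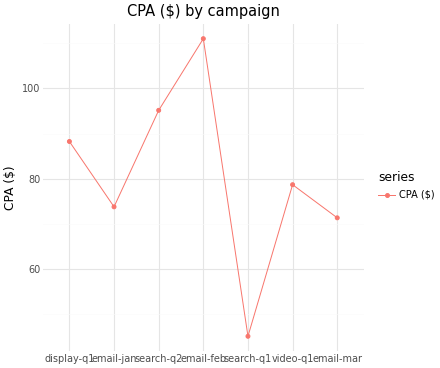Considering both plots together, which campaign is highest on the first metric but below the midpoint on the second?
search-q1

Chart 2 median CPA ($) ≈ 80; below-median campaigns: email-jan, search-q1, email-mar. Among those, search-q1 has the highest count (k) (≈ 800).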